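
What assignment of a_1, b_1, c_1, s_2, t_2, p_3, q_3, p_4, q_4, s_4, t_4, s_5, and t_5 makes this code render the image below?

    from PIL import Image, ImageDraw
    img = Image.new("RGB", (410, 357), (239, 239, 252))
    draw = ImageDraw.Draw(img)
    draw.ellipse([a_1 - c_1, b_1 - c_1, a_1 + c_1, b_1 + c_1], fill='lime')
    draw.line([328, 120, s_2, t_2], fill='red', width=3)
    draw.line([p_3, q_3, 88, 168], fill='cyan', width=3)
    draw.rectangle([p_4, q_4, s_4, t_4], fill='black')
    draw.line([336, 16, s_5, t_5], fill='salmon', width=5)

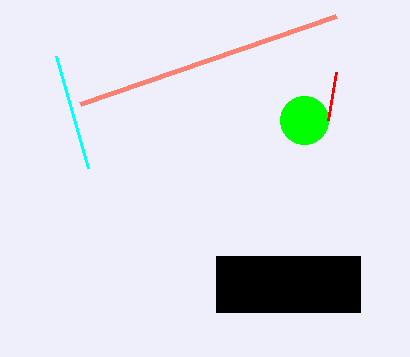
a_1 = 304; b_1 = 120; c_1 = 24; s_2 = 336; t_2 = 72; p_3 = 56; q_3 = 56; p_4 = 216; q_4 = 256; s_4 = 360; t_4 = 312; s_5 = 80; t_5 = 104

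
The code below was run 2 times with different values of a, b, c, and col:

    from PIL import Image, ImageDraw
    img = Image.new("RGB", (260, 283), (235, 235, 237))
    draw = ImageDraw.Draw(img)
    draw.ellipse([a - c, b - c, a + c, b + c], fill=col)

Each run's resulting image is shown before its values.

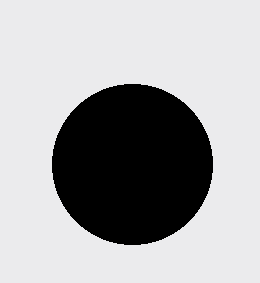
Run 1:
a = 132
b = 164
c = 80
col = 'black'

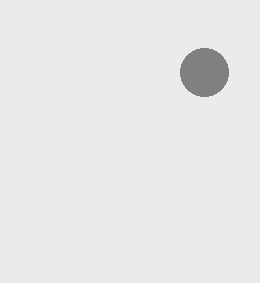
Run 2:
a = 204; b = 72; c = 24; col = 'gray'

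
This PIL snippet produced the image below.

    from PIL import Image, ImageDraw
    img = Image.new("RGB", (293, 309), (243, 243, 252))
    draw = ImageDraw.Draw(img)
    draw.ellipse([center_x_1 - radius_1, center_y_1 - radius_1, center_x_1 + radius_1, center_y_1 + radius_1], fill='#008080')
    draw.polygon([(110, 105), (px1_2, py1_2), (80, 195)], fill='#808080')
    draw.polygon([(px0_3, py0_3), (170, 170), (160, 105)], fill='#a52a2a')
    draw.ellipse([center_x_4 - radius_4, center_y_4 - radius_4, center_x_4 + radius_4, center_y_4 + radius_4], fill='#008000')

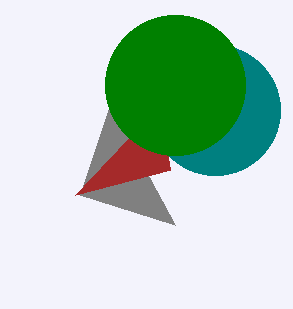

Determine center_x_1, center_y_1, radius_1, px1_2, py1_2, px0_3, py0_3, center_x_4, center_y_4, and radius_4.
center_x_1 = 215
center_y_1 = 110
radius_1 = 65
px1_2 = 175
py1_2 = 225
px0_3 = 75
py0_3 = 195
center_x_4 = 175
center_y_4 = 85
radius_4 = 70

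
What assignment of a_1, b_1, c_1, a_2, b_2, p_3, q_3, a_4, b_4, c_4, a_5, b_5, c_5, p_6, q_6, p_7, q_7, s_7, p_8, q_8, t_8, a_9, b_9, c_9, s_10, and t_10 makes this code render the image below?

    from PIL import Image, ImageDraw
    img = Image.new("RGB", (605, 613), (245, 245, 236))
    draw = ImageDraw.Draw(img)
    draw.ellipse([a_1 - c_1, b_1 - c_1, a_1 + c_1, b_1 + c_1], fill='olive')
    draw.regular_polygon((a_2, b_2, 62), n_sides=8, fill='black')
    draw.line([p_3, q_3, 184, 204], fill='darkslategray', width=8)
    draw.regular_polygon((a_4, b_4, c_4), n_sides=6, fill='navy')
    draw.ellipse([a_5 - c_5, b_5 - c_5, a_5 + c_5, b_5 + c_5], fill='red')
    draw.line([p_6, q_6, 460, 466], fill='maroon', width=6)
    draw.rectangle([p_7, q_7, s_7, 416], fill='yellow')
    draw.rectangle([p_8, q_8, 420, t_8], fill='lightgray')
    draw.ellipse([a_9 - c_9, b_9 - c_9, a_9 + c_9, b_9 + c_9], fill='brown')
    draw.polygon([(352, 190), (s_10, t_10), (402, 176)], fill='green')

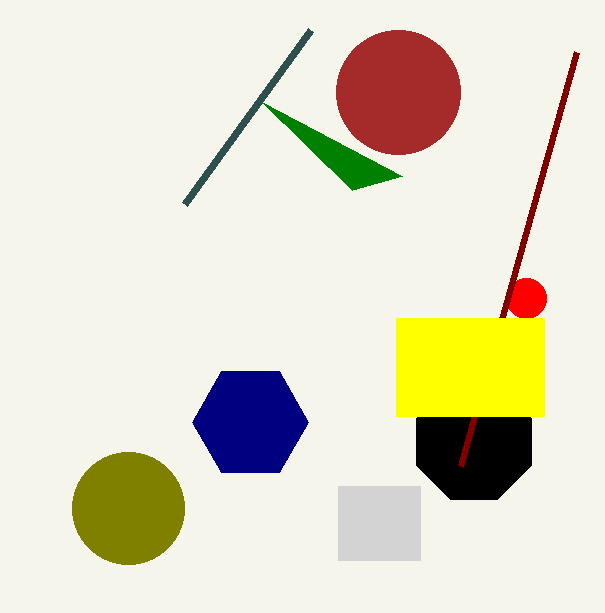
a_1 = 128; b_1 = 508; c_1 = 56; a_2 = 474; b_2 = 442; p_3 = 310; q_3 = 30; a_4 = 250; b_4 = 422; c_4 = 58; a_5 = 526; b_5 = 298; c_5 = 20; p_6 = 576; q_6 = 52; p_7 = 396; q_7 = 318; s_7 = 544; p_8 = 338; q_8 = 486; t_8 = 560; a_9 = 398; b_9 = 92; c_9 = 62; s_10 = 262; t_10 = 102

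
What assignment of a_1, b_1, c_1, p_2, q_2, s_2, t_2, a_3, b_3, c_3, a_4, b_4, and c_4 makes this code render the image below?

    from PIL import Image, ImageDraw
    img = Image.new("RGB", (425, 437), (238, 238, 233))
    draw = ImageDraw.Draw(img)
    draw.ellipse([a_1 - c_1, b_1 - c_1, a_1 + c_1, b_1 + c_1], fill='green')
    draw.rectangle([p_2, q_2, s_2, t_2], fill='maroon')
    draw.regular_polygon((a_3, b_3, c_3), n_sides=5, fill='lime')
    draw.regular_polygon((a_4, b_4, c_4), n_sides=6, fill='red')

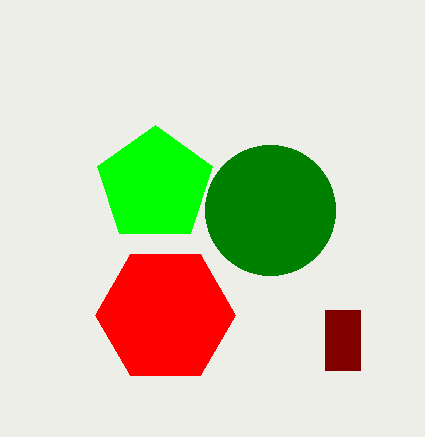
a_1 = 270; b_1 = 210; c_1 = 65; p_2 = 325; q_2 = 310; s_2 = 360; t_2 = 370; a_3 = 155; b_3 = 185; c_3 = 60; a_4 = 165; b_4 = 315; c_4 = 70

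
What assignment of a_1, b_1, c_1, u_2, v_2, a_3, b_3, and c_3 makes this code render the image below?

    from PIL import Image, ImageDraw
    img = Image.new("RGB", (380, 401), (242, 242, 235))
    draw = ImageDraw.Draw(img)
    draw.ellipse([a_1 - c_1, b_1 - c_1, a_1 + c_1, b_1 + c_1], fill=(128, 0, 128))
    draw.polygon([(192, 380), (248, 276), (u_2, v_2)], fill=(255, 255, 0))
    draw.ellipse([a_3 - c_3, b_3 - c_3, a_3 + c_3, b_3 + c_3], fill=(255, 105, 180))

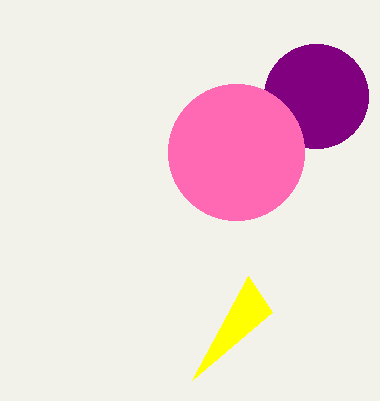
a_1 = 316; b_1 = 96; c_1 = 52; u_2 = 272; v_2 = 312; a_3 = 236; b_3 = 152; c_3 = 68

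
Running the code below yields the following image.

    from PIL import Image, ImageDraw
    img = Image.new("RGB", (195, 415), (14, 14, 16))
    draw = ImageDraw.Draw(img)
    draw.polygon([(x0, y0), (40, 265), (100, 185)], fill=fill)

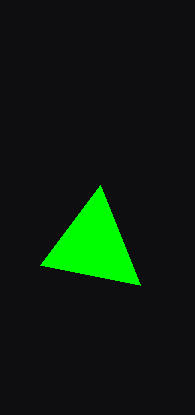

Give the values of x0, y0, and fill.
x0 = 140, y0 = 285, fill = 'lime'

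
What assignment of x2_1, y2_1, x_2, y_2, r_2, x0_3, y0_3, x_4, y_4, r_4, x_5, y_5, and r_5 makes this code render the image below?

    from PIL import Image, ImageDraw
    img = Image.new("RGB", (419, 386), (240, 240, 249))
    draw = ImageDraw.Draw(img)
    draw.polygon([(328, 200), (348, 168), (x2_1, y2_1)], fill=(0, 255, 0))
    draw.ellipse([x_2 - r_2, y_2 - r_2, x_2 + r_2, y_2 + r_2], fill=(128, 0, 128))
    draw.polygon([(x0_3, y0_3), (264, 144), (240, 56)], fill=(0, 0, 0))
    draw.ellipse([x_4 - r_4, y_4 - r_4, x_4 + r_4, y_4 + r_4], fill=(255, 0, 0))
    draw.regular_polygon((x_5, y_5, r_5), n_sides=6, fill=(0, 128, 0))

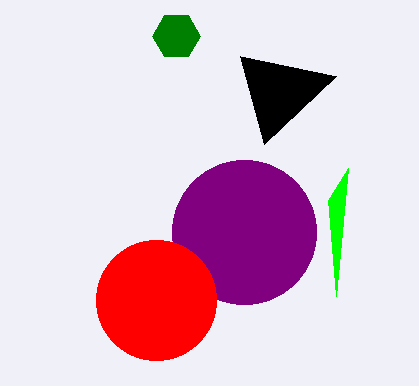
x2_1 = 336; y2_1 = 296; x_2 = 244; y_2 = 232; r_2 = 72; x0_3 = 336; y0_3 = 76; x_4 = 156; y_4 = 300; r_4 = 60; x_5 = 176; y_5 = 36; r_5 = 24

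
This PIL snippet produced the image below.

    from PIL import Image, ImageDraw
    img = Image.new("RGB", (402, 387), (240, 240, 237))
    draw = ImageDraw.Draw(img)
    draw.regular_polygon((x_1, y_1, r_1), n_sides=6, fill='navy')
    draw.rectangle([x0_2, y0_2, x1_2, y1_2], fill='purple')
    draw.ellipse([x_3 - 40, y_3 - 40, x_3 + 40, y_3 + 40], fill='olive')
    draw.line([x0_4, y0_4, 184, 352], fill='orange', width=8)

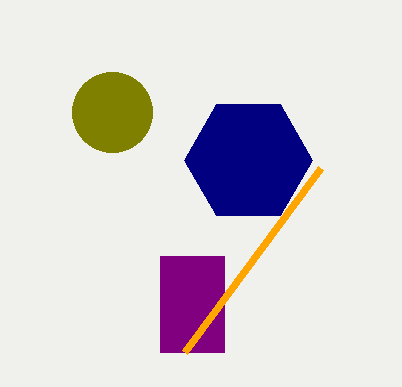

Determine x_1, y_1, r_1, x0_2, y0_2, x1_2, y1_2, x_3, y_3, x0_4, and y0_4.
x_1 = 248
y_1 = 160
r_1 = 64
x0_2 = 160
y0_2 = 256
x1_2 = 224
y1_2 = 352
x_3 = 112
y_3 = 112
x0_4 = 320
y0_4 = 168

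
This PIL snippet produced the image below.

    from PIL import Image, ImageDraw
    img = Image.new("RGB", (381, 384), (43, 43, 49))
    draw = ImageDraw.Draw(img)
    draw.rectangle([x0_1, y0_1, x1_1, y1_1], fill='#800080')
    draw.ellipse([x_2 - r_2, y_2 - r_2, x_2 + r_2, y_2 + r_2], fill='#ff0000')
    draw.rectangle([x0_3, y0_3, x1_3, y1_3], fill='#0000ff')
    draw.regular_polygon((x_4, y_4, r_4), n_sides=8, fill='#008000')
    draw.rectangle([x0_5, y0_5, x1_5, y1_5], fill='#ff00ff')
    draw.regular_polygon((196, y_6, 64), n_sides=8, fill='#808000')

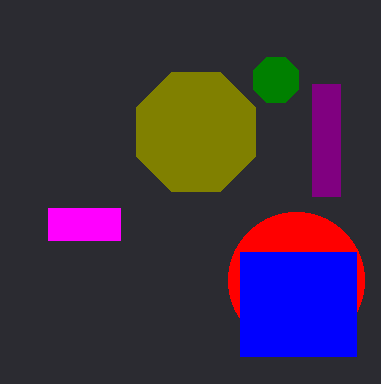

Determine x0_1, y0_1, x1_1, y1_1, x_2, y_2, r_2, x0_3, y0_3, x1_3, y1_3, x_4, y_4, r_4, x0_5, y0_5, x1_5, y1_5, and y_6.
x0_1 = 312; y0_1 = 84; x1_1 = 340; y1_1 = 196; x_2 = 296; y_2 = 280; r_2 = 68; x0_3 = 240; y0_3 = 252; x1_3 = 356; y1_3 = 356; x_4 = 276; y_4 = 80; r_4 = 24; x0_5 = 48; y0_5 = 208; x1_5 = 120; y1_5 = 240; y_6 = 132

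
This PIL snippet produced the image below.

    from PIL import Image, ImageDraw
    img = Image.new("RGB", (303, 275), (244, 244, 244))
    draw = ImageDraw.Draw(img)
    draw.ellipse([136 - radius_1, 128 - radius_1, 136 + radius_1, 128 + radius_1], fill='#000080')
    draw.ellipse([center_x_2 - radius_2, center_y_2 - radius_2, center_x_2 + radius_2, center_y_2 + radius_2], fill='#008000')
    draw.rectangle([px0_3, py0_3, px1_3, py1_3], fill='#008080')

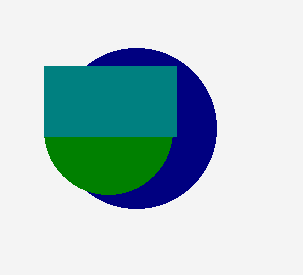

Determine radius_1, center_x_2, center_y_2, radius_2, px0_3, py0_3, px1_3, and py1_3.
radius_1 = 80, center_x_2 = 108, center_y_2 = 130, radius_2 = 64, px0_3 = 44, py0_3 = 66, px1_3 = 176, py1_3 = 136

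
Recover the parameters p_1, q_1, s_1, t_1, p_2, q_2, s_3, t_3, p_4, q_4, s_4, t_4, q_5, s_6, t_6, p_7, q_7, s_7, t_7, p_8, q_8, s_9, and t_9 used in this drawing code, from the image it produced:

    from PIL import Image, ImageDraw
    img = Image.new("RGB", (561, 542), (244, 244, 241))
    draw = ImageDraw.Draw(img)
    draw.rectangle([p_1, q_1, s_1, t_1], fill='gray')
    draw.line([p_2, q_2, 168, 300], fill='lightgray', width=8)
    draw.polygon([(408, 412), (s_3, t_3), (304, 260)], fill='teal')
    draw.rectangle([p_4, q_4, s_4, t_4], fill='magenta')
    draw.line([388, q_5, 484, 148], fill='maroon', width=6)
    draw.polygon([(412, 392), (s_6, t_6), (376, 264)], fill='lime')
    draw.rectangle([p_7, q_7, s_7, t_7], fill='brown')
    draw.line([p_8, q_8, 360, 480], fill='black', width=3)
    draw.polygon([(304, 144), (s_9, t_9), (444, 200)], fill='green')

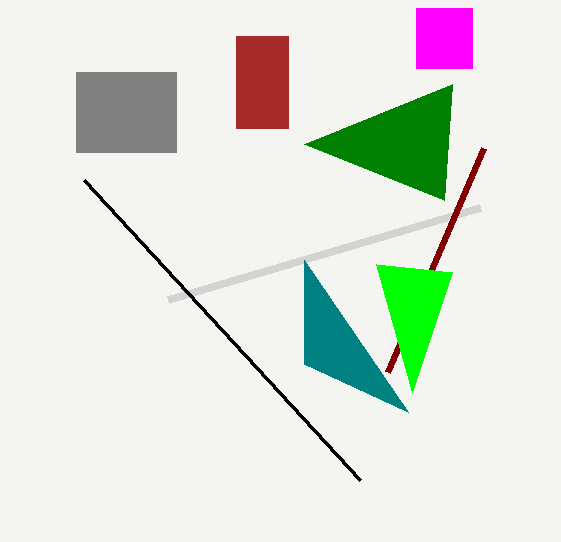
p_1 = 76; q_1 = 72; s_1 = 176; t_1 = 152; p_2 = 480; q_2 = 208; s_3 = 304; t_3 = 364; p_4 = 416; q_4 = 8; s_4 = 472; t_4 = 68; q_5 = 372; s_6 = 452; t_6 = 272; p_7 = 236; q_7 = 36; s_7 = 288; t_7 = 128; p_8 = 84; q_8 = 180; s_9 = 452; t_9 = 84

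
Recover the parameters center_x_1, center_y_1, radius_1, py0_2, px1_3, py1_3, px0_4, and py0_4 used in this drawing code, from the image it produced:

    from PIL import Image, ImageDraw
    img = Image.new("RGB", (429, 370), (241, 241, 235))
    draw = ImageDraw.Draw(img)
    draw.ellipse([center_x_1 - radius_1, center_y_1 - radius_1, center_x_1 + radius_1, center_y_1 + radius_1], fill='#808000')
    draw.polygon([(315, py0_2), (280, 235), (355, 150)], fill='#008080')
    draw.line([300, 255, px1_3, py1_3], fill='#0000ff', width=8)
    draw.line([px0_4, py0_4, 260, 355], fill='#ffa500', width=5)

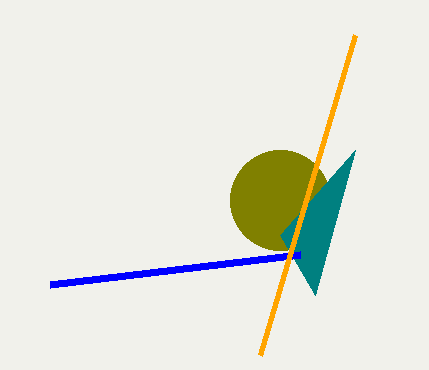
center_x_1 = 280, center_y_1 = 200, radius_1 = 50, py0_2 = 295, px1_3 = 50, py1_3 = 285, px0_4 = 355, py0_4 = 35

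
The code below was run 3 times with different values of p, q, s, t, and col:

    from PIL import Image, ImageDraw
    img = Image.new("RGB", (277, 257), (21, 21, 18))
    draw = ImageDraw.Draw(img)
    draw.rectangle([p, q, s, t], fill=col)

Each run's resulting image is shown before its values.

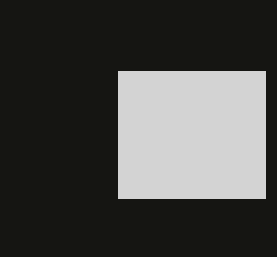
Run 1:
p = 118
q = 71
s = 265
t = 198
col = 'lightgray'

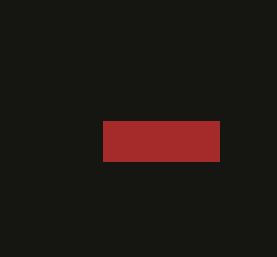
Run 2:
p = 103
q = 121
s = 219
t = 161
col = 'brown'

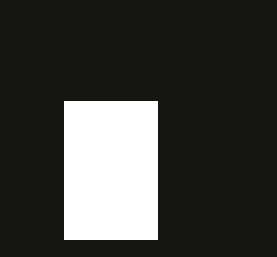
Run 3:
p = 64
q = 101
s = 157
t = 239
col = 'white'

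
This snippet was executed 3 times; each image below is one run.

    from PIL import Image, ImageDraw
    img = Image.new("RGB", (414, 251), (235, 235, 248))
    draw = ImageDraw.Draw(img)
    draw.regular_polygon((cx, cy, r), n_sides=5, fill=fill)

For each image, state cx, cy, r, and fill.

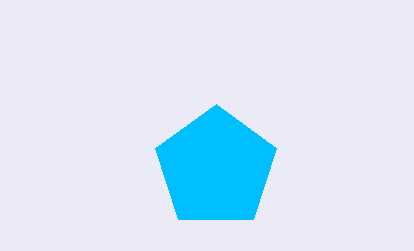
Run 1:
cx = 216
cy = 168
r = 64
fill = 'deepskyblue'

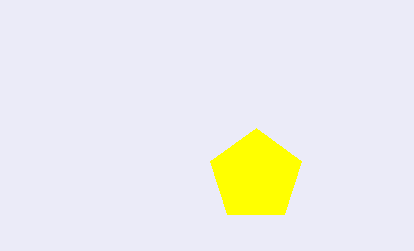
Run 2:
cx = 256; cy = 176; r = 48; fill = 'yellow'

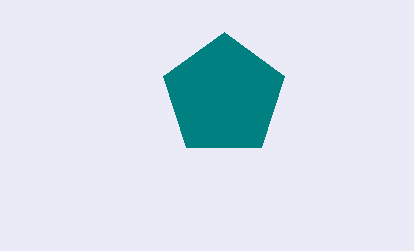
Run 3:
cx = 224
cy = 96
r = 64
fill = 'teal'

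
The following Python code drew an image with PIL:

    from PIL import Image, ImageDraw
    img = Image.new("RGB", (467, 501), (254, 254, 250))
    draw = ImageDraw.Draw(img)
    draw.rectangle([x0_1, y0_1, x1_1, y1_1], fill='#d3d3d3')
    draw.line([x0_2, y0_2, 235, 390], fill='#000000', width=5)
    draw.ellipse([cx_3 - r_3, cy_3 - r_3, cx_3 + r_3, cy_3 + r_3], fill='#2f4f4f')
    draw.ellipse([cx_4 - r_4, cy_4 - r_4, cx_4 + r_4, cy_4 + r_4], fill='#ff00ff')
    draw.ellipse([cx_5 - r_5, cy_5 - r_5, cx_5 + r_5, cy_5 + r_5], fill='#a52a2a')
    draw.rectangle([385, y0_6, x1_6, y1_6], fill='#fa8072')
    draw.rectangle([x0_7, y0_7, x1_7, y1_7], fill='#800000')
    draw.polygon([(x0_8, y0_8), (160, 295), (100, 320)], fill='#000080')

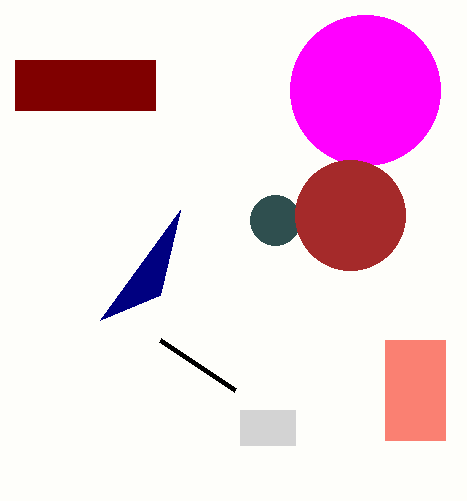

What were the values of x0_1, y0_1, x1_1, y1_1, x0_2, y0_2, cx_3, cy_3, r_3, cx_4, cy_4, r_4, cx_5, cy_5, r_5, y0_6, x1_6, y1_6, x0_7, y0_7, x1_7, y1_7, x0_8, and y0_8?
x0_1 = 240; y0_1 = 410; x1_1 = 295; y1_1 = 445; x0_2 = 160; y0_2 = 340; cx_3 = 275; cy_3 = 220; r_3 = 25; cx_4 = 365; cy_4 = 90; r_4 = 75; cx_5 = 350; cy_5 = 215; r_5 = 55; y0_6 = 340; x1_6 = 445; y1_6 = 440; x0_7 = 15; y0_7 = 60; x1_7 = 155; y1_7 = 110; x0_8 = 180; y0_8 = 210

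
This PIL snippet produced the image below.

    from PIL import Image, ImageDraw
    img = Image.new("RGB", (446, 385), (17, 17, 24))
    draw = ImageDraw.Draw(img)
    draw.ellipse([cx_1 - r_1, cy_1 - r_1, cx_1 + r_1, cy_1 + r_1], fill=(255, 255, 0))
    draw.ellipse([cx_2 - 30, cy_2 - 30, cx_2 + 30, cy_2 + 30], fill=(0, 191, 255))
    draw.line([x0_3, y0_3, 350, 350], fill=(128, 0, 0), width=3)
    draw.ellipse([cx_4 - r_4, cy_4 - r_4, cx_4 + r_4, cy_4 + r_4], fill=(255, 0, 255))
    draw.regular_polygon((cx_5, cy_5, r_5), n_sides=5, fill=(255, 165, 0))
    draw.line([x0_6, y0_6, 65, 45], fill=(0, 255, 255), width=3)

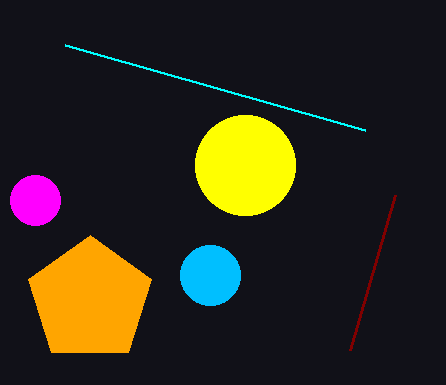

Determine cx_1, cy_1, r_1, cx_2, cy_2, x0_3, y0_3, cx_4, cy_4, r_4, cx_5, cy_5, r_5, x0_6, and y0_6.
cx_1 = 245; cy_1 = 165; r_1 = 50; cx_2 = 210; cy_2 = 275; x0_3 = 395; y0_3 = 195; cx_4 = 35; cy_4 = 200; r_4 = 25; cx_5 = 90; cy_5 = 300; r_5 = 65; x0_6 = 365; y0_6 = 130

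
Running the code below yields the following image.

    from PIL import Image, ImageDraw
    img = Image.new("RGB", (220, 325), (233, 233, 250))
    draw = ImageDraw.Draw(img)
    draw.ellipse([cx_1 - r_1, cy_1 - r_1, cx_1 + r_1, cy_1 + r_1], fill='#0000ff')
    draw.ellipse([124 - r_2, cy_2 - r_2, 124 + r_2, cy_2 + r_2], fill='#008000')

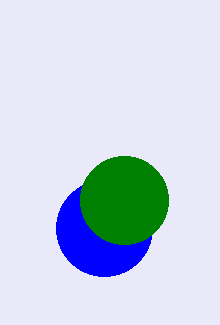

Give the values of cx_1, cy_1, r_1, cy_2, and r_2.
cx_1 = 104
cy_1 = 228
r_1 = 48
cy_2 = 200
r_2 = 44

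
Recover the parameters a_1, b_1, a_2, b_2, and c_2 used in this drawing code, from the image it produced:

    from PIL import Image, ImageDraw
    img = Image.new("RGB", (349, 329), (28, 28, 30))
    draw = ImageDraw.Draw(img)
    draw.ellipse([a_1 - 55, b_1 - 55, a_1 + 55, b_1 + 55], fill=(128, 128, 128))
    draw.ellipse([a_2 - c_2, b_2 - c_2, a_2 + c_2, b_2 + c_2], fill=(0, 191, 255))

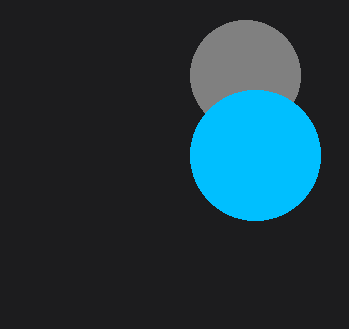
a_1 = 245, b_1 = 75, a_2 = 255, b_2 = 155, c_2 = 65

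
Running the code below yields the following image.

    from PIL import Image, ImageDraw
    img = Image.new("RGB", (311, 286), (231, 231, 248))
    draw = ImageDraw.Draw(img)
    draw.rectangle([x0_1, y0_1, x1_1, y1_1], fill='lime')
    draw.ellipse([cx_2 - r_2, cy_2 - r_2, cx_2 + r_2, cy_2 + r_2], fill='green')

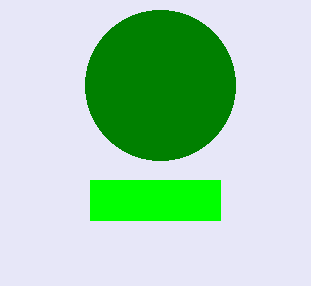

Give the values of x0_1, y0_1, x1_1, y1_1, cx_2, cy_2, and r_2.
x0_1 = 90; y0_1 = 180; x1_1 = 220; y1_1 = 220; cx_2 = 160; cy_2 = 85; r_2 = 75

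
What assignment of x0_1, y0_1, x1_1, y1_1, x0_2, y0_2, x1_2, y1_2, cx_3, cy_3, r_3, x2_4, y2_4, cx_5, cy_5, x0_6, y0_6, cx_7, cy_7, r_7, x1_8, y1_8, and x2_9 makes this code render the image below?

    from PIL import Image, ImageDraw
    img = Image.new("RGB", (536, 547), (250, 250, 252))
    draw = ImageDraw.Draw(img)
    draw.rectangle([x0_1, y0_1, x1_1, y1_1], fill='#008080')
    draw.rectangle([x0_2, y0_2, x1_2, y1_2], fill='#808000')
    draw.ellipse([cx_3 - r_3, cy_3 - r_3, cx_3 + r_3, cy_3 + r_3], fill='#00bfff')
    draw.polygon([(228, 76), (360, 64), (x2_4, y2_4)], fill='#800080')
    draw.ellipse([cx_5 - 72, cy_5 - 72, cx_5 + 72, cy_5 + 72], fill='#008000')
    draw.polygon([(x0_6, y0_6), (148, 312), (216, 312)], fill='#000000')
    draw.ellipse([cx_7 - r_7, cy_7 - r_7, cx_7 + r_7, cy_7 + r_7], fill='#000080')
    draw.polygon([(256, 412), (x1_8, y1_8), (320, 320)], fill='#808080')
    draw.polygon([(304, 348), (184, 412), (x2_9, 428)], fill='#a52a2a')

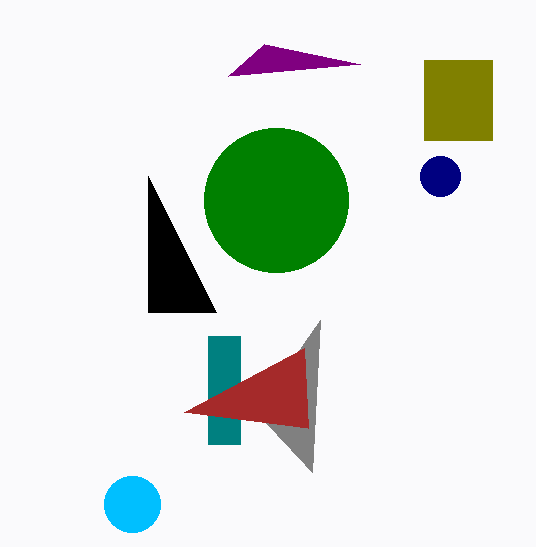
x0_1 = 208
y0_1 = 336
x1_1 = 240
y1_1 = 444
x0_2 = 424
y0_2 = 60
x1_2 = 492
y1_2 = 140
cx_3 = 132
cy_3 = 504
r_3 = 28
x2_4 = 264
y2_4 = 44
cx_5 = 276
cy_5 = 200
x0_6 = 148
y0_6 = 176
cx_7 = 440
cy_7 = 176
r_7 = 20
x1_8 = 312
y1_8 = 472
x2_9 = 308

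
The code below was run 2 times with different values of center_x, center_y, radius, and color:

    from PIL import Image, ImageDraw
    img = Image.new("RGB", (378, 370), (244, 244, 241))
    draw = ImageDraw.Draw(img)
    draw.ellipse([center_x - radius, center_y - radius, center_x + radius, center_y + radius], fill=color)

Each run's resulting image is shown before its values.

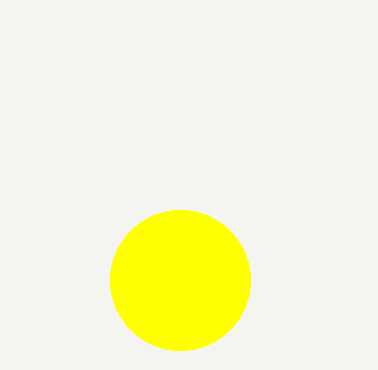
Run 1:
center_x = 180, center_y = 280, radius = 70, color = 'yellow'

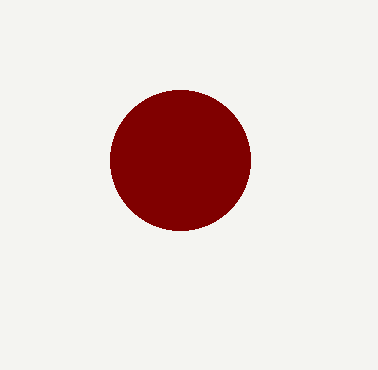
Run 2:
center_x = 180, center_y = 160, radius = 70, color = 'maroon'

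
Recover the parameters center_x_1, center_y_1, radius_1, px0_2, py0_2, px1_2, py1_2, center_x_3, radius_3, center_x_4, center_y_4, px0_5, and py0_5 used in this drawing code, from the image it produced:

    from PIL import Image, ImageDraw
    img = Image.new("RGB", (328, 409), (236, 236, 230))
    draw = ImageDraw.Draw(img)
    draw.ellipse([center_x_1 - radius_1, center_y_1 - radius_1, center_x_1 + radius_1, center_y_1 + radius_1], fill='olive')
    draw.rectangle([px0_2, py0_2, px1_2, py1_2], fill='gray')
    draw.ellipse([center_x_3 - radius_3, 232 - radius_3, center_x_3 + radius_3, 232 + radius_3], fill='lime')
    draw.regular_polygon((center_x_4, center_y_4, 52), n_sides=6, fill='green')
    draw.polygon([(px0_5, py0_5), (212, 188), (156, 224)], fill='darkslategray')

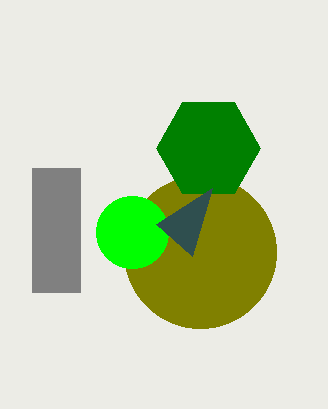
center_x_1 = 200
center_y_1 = 252
radius_1 = 76
px0_2 = 32
py0_2 = 168
px1_2 = 80
py1_2 = 292
center_x_3 = 132
radius_3 = 36
center_x_4 = 208
center_y_4 = 148
px0_5 = 192
py0_5 = 256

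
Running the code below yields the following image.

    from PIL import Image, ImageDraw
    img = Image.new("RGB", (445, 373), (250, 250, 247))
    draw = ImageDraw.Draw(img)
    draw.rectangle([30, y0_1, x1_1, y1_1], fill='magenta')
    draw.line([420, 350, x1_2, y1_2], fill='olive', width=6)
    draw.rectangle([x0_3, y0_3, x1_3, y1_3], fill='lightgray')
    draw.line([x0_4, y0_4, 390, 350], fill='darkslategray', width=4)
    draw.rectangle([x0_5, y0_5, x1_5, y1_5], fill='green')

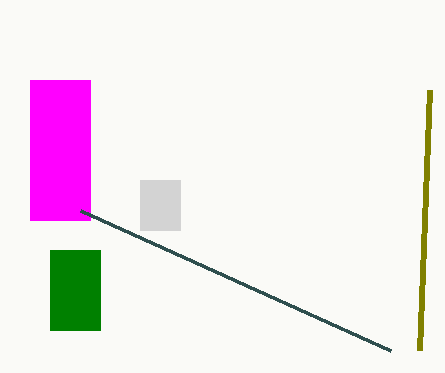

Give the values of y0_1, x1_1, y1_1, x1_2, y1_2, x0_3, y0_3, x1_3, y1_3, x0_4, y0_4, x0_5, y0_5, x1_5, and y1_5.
y0_1 = 80; x1_1 = 90; y1_1 = 220; x1_2 = 430; y1_2 = 90; x0_3 = 140; y0_3 = 180; x1_3 = 180; y1_3 = 230; x0_4 = 80; y0_4 = 210; x0_5 = 50; y0_5 = 250; x1_5 = 100; y1_5 = 330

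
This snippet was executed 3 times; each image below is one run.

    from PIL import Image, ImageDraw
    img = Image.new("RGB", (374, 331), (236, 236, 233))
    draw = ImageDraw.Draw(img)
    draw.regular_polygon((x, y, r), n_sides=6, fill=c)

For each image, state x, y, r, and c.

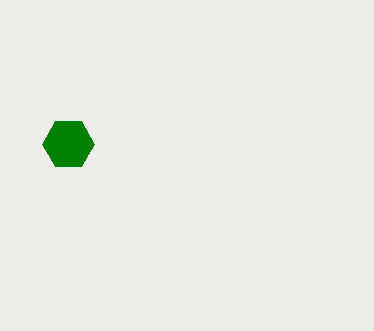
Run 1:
x = 68, y = 144, r = 26, c = 'green'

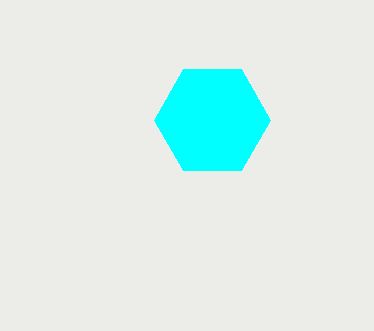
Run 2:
x = 212
y = 120
r = 58
c = 'cyan'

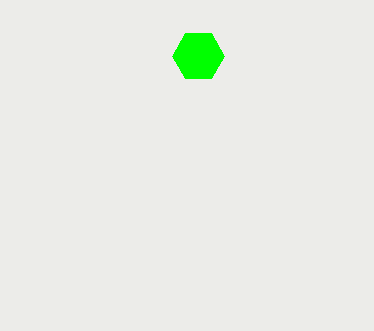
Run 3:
x = 198; y = 56; r = 26; c = 'lime'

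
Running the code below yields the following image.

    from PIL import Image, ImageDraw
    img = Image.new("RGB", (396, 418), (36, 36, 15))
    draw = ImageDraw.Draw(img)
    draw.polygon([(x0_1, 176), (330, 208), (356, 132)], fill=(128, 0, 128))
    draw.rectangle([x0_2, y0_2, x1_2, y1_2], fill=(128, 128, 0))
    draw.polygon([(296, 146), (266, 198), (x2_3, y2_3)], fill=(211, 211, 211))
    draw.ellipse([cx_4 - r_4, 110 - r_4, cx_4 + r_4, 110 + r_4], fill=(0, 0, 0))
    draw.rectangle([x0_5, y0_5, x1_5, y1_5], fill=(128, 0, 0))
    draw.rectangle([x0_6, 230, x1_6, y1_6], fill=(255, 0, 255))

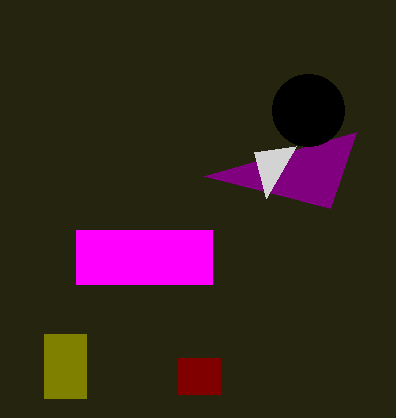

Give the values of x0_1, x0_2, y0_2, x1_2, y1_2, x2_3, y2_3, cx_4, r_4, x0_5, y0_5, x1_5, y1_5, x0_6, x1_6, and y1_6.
x0_1 = 204, x0_2 = 44, y0_2 = 334, x1_2 = 86, y1_2 = 398, x2_3 = 254, y2_3 = 152, cx_4 = 308, r_4 = 36, x0_5 = 178, y0_5 = 358, x1_5 = 220, y1_5 = 394, x0_6 = 76, x1_6 = 212, y1_6 = 284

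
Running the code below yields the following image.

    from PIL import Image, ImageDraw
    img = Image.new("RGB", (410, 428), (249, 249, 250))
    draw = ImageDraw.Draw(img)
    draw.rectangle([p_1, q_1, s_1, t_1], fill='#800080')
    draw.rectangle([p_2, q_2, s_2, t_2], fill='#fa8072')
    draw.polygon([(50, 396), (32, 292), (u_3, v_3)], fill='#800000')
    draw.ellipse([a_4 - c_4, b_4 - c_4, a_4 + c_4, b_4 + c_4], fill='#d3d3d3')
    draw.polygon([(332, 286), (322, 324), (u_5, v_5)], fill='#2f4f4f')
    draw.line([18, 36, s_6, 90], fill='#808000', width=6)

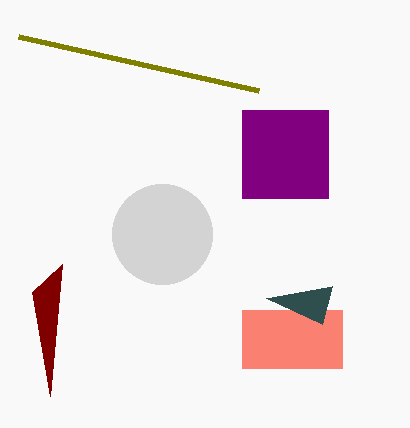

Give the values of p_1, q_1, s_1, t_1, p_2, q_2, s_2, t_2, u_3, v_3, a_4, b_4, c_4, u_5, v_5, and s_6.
p_1 = 242, q_1 = 110, s_1 = 328, t_1 = 198, p_2 = 242, q_2 = 310, s_2 = 342, t_2 = 368, u_3 = 62, v_3 = 264, a_4 = 162, b_4 = 234, c_4 = 50, u_5 = 266, v_5 = 298, s_6 = 258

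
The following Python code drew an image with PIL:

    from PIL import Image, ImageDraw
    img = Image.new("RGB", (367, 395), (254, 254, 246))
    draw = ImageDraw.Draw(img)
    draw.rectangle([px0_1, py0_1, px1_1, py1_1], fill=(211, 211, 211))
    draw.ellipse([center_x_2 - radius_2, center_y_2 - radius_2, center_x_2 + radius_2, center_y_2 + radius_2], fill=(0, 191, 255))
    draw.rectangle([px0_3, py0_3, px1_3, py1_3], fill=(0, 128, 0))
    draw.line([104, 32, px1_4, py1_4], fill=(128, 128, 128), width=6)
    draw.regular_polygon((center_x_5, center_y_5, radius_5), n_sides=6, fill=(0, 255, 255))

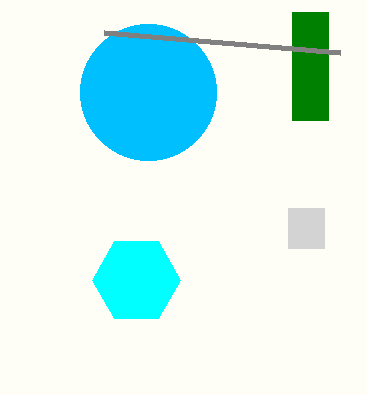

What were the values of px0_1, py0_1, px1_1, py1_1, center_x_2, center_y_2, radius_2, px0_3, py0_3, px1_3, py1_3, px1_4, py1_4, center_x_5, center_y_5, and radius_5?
px0_1 = 288; py0_1 = 208; px1_1 = 324; py1_1 = 248; center_x_2 = 148; center_y_2 = 92; radius_2 = 68; px0_3 = 292; py0_3 = 12; px1_3 = 328; py1_3 = 120; px1_4 = 340; py1_4 = 52; center_x_5 = 136; center_y_5 = 280; radius_5 = 44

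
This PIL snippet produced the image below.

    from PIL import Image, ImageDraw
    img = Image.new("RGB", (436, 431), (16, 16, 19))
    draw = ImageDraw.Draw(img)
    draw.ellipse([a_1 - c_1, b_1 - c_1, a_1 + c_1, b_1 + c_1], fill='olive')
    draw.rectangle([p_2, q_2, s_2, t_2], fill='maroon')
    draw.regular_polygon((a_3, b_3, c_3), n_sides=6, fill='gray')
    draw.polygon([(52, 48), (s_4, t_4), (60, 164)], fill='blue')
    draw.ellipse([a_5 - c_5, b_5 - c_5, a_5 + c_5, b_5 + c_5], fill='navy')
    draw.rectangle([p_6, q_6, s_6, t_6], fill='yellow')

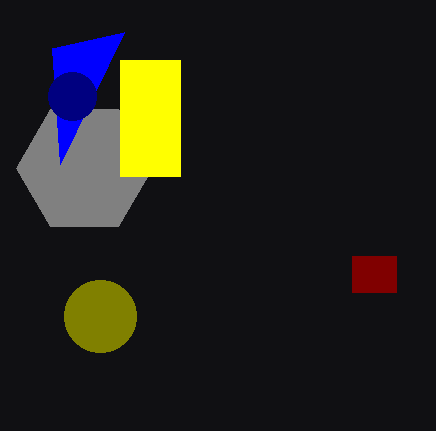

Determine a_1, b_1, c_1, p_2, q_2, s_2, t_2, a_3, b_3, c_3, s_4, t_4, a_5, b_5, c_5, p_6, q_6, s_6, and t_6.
a_1 = 100
b_1 = 316
c_1 = 36
p_2 = 352
q_2 = 256
s_2 = 396
t_2 = 292
a_3 = 84
b_3 = 168
c_3 = 68
s_4 = 124
t_4 = 32
a_5 = 72
b_5 = 96
c_5 = 24
p_6 = 120
q_6 = 60
s_6 = 180
t_6 = 176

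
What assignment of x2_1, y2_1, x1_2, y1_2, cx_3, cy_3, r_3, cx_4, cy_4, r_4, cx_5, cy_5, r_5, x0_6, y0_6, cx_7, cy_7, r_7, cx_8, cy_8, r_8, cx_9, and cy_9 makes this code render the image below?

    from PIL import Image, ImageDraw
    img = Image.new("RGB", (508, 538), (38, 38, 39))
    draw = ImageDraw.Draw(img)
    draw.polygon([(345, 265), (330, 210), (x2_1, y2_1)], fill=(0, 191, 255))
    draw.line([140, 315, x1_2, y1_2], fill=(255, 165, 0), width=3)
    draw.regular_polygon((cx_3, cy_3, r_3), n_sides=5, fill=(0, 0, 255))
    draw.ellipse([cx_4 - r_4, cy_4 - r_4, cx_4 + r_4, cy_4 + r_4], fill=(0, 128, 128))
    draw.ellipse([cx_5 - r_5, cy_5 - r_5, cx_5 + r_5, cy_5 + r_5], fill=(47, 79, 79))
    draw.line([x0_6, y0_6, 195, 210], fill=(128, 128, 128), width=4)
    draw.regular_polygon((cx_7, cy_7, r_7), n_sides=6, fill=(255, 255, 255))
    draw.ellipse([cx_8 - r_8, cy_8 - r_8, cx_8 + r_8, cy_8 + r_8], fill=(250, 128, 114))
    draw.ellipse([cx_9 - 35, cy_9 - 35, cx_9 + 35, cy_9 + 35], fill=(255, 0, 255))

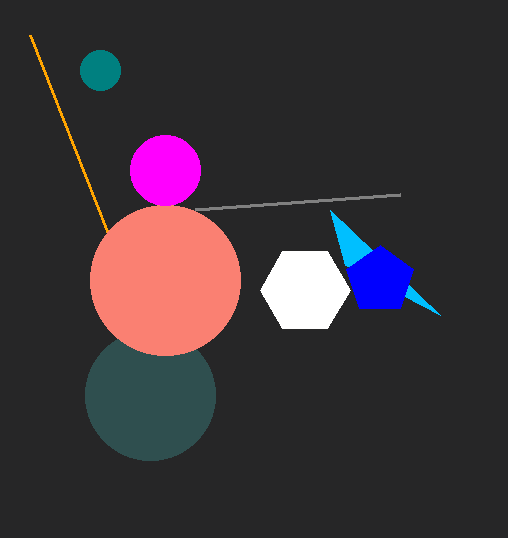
x2_1 = 440; y2_1 = 315; x1_2 = 30; y1_2 = 35; cx_3 = 380; cy_3 = 280; r_3 = 35; cx_4 = 100; cy_4 = 70; r_4 = 20; cx_5 = 150; cy_5 = 395; r_5 = 65; x0_6 = 400; y0_6 = 195; cx_7 = 305; cy_7 = 290; r_7 = 45; cx_8 = 165; cy_8 = 280; r_8 = 75; cx_9 = 165; cy_9 = 170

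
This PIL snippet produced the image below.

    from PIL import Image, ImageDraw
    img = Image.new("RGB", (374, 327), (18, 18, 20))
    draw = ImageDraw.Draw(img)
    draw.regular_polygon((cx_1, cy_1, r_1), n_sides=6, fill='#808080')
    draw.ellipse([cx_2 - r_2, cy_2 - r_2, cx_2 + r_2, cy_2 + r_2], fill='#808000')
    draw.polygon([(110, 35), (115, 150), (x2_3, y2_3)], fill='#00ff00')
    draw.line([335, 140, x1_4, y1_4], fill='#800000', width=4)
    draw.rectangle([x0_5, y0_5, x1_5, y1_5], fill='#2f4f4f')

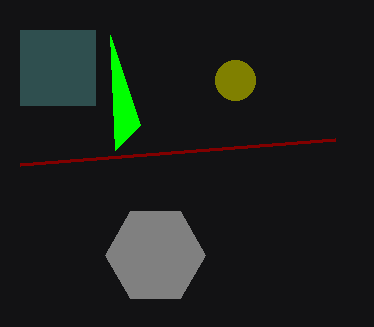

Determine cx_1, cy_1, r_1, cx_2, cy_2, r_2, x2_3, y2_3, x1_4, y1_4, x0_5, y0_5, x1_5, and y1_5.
cx_1 = 155
cy_1 = 255
r_1 = 50
cx_2 = 235
cy_2 = 80
r_2 = 20
x2_3 = 140
y2_3 = 125
x1_4 = 20
y1_4 = 165
x0_5 = 20
y0_5 = 30
x1_5 = 95
y1_5 = 105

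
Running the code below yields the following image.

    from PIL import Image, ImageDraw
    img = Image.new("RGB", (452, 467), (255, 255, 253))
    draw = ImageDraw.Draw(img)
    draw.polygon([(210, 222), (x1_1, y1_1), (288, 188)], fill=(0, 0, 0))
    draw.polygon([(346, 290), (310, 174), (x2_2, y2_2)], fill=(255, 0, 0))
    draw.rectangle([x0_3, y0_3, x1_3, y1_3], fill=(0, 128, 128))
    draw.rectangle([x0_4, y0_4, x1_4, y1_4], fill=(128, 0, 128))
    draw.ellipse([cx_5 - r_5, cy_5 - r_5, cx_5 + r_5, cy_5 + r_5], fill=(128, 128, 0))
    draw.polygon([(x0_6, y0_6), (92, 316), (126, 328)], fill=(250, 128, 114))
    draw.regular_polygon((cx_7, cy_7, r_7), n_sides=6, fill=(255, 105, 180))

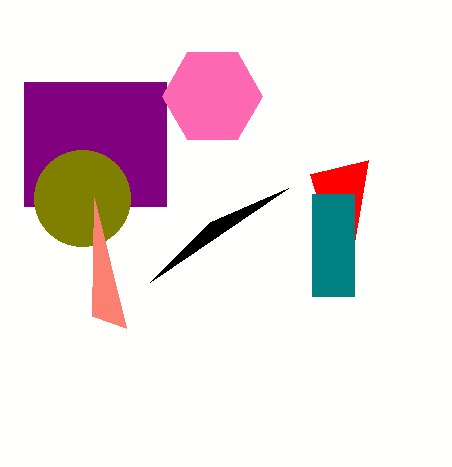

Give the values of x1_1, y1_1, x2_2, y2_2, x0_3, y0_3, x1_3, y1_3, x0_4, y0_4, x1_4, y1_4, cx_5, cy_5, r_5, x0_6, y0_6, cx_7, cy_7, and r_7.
x1_1 = 150
y1_1 = 282
x2_2 = 368
y2_2 = 160
x0_3 = 312
y0_3 = 194
x1_3 = 354
y1_3 = 296
x0_4 = 24
y0_4 = 82
x1_4 = 166
y1_4 = 206
cx_5 = 82
cy_5 = 198
r_5 = 48
x0_6 = 94
y0_6 = 198
cx_7 = 212
cy_7 = 96
r_7 = 50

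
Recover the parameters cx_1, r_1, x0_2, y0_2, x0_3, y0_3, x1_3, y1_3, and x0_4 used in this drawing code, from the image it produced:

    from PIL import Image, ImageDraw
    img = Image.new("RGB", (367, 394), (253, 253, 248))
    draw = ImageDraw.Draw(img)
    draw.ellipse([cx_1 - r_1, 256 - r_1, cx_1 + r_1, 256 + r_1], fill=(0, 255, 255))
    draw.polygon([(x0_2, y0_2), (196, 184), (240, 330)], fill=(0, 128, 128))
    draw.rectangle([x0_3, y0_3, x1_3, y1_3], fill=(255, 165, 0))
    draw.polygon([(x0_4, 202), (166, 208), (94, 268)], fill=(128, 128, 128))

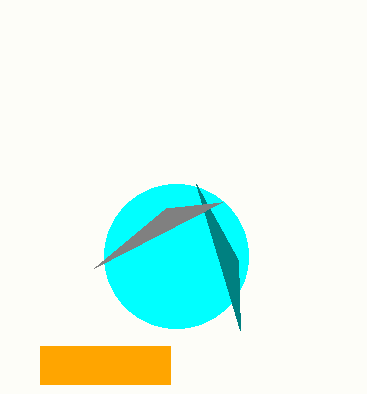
cx_1 = 176
r_1 = 72
x0_2 = 238
y0_2 = 260
x0_3 = 40
y0_3 = 346
x1_3 = 170
y1_3 = 384
x0_4 = 222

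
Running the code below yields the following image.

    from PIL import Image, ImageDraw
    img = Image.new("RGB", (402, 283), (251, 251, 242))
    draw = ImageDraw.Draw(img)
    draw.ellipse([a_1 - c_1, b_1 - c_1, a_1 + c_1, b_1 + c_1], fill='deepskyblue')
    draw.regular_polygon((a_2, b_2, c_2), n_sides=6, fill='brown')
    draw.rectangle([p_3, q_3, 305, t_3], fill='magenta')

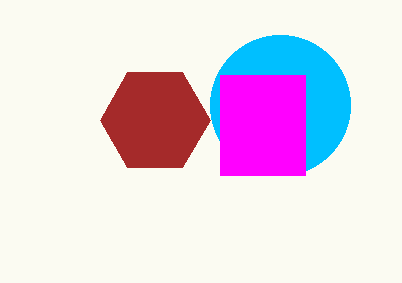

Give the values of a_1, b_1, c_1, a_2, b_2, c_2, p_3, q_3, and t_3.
a_1 = 280; b_1 = 105; c_1 = 70; a_2 = 155; b_2 = 120; c_2 = 55; p_3 = 220; q_3 = 75; t_3 = 175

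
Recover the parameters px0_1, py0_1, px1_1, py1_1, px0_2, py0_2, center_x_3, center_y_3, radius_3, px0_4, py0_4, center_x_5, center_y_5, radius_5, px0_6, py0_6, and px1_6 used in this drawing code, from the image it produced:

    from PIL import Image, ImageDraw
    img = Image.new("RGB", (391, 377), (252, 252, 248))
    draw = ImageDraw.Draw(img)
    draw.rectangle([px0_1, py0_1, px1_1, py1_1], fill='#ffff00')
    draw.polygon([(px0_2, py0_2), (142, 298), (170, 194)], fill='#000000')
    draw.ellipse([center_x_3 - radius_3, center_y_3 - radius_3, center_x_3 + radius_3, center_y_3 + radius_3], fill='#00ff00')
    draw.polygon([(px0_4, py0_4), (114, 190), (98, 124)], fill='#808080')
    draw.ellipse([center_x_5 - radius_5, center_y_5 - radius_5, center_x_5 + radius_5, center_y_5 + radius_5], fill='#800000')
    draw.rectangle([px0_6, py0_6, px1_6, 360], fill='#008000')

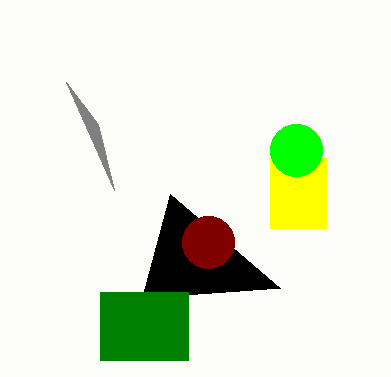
px0_1 = 270, py0_1 = 158, px1_1 = 326, py1_1 = 228, px0_2 = 280, py0_2 = 288, center_x_3 = 296, center_y_3 = 150, radius_3 = 26, px0_4 = 66, py0_4 = 82, center_x_5 = 208, center_y_5 = 242, radius_5 = 26, px0_6 = 100, py0_6 = 292, px1_6 = 188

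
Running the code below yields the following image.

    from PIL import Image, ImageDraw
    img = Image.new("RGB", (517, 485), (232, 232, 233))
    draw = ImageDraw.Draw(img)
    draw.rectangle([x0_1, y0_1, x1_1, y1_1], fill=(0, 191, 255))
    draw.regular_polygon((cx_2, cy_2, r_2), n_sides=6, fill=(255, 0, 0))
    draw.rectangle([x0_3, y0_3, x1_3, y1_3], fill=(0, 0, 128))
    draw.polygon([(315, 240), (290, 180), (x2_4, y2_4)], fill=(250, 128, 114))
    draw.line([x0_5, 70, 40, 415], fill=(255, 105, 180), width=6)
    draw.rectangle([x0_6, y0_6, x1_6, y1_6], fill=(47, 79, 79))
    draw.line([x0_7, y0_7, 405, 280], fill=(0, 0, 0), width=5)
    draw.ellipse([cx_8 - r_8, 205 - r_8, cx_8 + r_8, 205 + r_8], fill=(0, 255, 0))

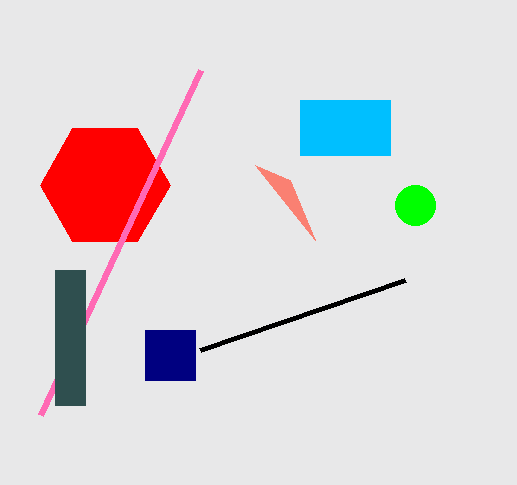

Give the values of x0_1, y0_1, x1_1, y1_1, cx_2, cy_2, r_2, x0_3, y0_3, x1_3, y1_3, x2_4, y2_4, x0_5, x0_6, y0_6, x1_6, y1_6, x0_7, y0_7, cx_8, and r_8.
x0_1 = 300
y0_1 = 100
x1_1 = 390
y1_1 = 155
cx_2 = 105
cy_2 = 185
r_2 = 65
x0_3 = 145
y0_3 = 330
x1_3 = 195
y1_3 = 380
x2_4 = 255
y2_4 = 165
x0_5 = 200
x0_6 = 55
y0_6 = 270
x1_6 = 85
y1_6 = 405
x0_7 = 200
y0_7 = 350
cx_8 = 415
r_8 = 20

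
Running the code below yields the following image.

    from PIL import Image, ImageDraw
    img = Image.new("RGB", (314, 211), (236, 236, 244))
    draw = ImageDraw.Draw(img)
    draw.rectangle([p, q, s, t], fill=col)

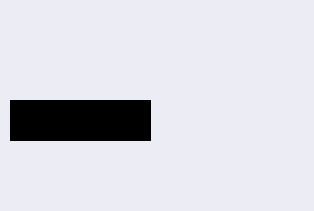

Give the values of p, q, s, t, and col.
p = 10
q = 100
s = 150
t = 140
col = 'black'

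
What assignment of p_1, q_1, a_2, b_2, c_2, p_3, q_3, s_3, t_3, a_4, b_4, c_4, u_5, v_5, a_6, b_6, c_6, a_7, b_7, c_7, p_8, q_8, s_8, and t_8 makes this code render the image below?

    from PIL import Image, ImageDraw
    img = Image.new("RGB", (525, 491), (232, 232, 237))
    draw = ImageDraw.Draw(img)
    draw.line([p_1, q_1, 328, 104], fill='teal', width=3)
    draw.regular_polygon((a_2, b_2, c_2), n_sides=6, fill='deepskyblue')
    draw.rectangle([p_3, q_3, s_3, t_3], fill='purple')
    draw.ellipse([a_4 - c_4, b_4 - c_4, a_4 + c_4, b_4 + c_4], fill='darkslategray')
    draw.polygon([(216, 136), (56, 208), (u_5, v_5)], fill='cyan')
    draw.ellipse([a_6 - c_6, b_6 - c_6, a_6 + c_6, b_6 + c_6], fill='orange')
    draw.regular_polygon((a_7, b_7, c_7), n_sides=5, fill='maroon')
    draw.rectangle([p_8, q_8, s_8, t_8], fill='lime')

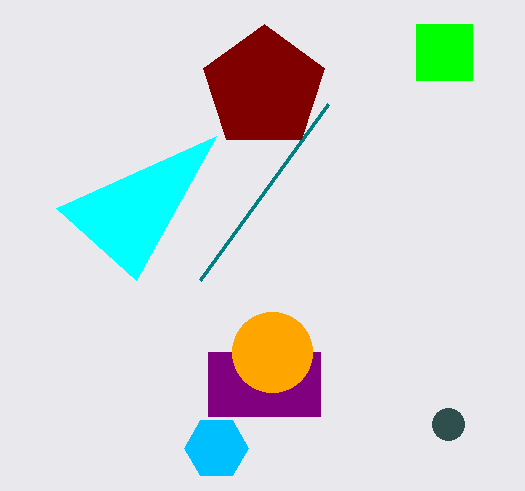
p_1 = 200, q_1 = 280, a_2 = 216, b_2 = 448, c_2 = 32, p_3 = 208, q_3 = 352, s_3 = 320, t_3 = 416, a_4 = 448, b_4 = 424, c_4 = 16, u_5 = 136, v_5 = 280, a_6 = 272, b_6 = 352, c_6 = 40, a_7 = 264, b_7 = 88, c_7 = 64, p_8 = 416, q_8 = 24, s_8 = 472, t_8 = 80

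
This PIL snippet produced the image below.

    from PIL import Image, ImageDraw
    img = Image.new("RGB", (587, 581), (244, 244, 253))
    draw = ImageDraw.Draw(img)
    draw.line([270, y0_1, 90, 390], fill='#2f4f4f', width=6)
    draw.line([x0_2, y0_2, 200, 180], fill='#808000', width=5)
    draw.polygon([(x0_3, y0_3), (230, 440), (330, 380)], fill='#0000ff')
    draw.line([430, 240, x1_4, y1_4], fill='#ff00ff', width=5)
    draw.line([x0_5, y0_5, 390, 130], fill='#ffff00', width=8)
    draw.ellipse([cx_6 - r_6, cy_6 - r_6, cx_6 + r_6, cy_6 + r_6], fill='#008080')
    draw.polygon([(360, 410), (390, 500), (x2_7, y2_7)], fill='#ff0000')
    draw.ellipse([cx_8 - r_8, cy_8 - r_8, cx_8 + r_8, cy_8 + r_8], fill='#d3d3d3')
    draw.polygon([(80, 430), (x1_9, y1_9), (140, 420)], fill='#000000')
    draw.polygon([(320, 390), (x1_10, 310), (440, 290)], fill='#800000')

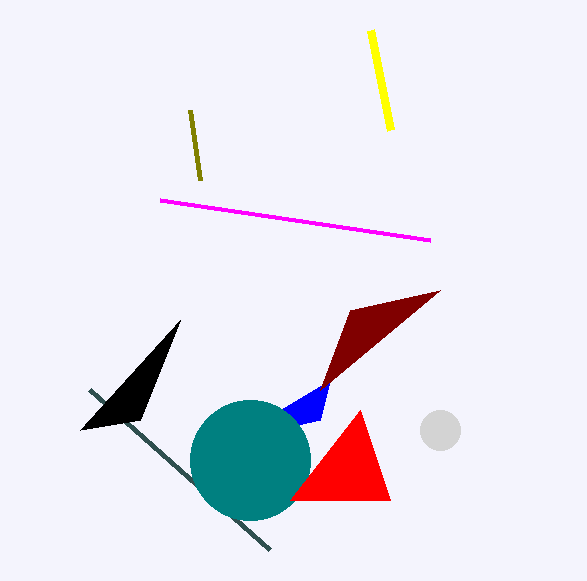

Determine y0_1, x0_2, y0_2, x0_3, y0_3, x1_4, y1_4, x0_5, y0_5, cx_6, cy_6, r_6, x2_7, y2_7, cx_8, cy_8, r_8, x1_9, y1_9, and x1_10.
y0_1 = 550
x0_2 = 190
y0_2 = 110
x0_3 = 320
y0_3 = 420
x1_4 = 160
y1_4 = 200
x0_5 = 370
y0_5 = 30
cx_6 = 250
cy_6 = 460
r_6 = 60
x2_7 = 290
y2_7 = 500
cx_8 = 440
cy_8 = 430
r_8 = 20
x1_9 = 180
y1_9 = 320
x1_10 = 350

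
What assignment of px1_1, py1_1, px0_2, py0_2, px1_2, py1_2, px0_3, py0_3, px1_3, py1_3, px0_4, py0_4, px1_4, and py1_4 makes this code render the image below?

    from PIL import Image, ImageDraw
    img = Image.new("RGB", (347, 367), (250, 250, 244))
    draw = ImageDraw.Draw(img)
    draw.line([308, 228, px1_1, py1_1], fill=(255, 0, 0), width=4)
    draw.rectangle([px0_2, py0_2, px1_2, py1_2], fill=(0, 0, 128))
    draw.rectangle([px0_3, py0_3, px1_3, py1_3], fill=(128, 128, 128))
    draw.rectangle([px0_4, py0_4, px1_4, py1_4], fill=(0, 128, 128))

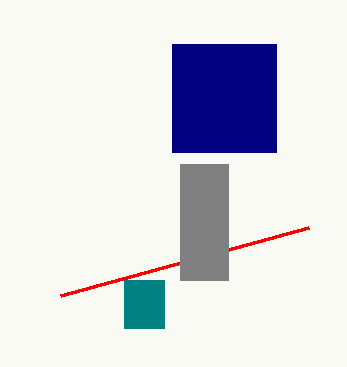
px1_1 = 60; py1_1 = 296; px0_2 = 172; py0_2 = 44; px1_2 = 276; py1_2 = 152; px0_3 = 180; py0_3 = 164; px1_3 = 228; py1_3 = 280; px0_4 = 124; py0_4 = 280; px1_4 = 164; py1_4 = 328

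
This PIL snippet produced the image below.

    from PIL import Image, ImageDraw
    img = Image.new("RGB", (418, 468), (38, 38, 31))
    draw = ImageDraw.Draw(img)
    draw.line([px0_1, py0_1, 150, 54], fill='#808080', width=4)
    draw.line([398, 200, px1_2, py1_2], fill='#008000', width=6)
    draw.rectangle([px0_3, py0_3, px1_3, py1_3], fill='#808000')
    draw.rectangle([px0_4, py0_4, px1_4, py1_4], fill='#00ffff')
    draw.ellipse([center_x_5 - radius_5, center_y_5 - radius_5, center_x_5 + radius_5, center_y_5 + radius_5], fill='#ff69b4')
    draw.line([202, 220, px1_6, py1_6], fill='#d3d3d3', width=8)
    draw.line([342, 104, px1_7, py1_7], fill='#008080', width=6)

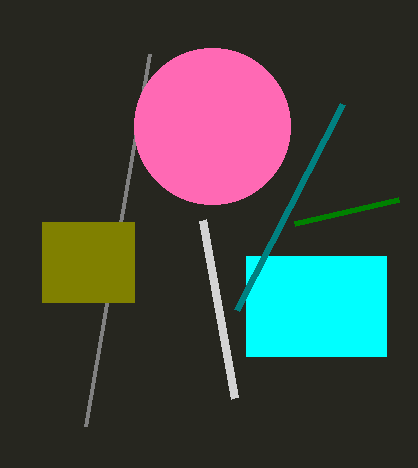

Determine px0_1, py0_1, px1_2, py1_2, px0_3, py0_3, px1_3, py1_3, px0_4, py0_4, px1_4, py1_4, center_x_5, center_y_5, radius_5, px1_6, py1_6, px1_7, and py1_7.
px0_1 = 86
py0_1 = 426
px1_2 = 294
py1_2 = 224
px0_3 = 42
py0_3 = 222
px1_3 = 134
py1_3 = 302
px0_4 = 246
py0_4 = 256
px1_4 = 386
py1_4 = 356
center_x_5 = 212
center_y_5 = 126
radius_5 = 78
px1_6 = 234
py1_6 = 398
px1_7 = 236
py1_7 = 310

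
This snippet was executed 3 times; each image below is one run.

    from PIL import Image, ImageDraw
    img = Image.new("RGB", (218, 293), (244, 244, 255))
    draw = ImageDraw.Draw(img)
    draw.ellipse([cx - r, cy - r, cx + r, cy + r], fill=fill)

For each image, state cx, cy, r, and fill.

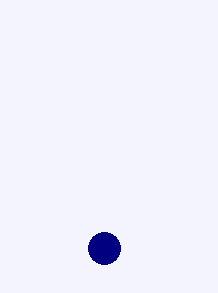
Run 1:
cx = 104
cy = 248
r = 16
fill = 'navy'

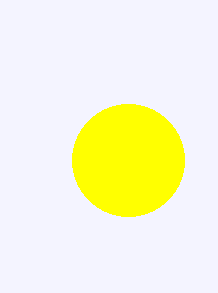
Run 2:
cx = 128
cy = 160
r = 56
fill = 'yellow'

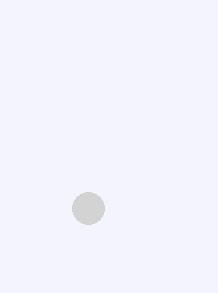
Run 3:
cx = 88
cy = 208
r = 16
fill = 'lightgray'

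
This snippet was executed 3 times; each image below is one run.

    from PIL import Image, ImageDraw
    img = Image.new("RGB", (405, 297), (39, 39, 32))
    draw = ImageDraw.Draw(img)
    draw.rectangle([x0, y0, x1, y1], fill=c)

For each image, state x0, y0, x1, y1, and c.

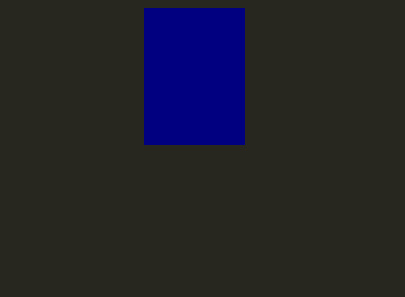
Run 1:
x0 = 144; y0 = 8; x1 = 244; y1 = 144; c = 'navy'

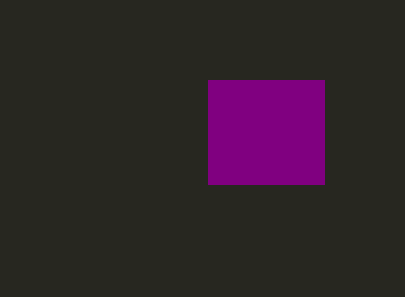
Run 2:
x0 = 208, y0 = 80, x1 = 324, y1 = 184, c = 'purple'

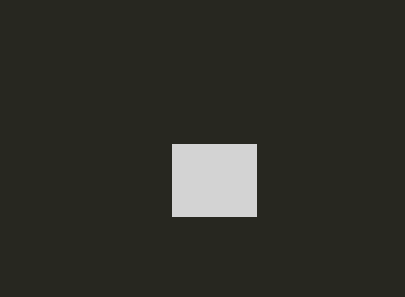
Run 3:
x0 = 172; y0 = 144; x1 = 256; y1 = 216; c = 'lightgray'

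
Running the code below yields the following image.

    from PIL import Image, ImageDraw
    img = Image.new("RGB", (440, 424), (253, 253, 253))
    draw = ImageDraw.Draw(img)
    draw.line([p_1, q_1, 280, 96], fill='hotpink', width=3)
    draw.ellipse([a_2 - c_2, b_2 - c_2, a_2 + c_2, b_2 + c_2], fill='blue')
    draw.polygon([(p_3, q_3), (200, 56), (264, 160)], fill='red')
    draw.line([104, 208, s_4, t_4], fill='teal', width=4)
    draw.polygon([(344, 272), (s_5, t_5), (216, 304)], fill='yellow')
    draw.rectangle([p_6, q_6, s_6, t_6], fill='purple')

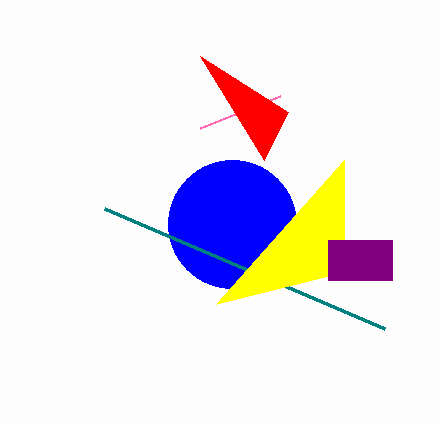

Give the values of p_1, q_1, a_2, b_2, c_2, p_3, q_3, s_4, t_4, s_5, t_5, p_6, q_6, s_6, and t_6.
p_1 = 200, q_1 = 128, a_2 = 232, b_2 = 224, c_2 = 64, p_3 = 288, q_3 = 112, s_4 = 384, t_4 = 328, s_5 = 344, t_5 = 160, p_6 = 328, q_6 = 240, s_6 = 392, t_6 = 280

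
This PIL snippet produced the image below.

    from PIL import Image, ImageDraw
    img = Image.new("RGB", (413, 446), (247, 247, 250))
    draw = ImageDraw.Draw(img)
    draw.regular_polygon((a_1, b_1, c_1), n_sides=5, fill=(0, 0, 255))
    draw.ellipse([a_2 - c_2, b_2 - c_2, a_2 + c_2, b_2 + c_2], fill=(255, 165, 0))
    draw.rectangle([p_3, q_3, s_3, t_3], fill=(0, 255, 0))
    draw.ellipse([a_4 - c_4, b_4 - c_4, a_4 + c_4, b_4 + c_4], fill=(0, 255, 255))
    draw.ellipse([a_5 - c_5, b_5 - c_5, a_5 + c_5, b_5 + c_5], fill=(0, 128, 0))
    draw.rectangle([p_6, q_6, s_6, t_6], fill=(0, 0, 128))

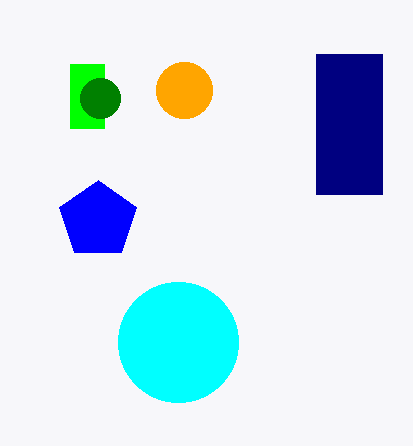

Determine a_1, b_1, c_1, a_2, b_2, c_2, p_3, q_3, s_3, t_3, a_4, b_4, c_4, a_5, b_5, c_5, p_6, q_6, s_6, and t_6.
a_1 = 98
b_1 = 220
c_1 = 40
a_2 = 184
b_2 = 90
c_2 = 28
p_3 = 70
q_3 = 64
s_3 = 104
t_3 = 128
a_4 = 178
b_4 = 342
c_4 = 60
a_5 = 100
b_5 = 98
c_5 = 20
p_6 = 316
q_6 = 54
s_6 = 382
t_6 = 194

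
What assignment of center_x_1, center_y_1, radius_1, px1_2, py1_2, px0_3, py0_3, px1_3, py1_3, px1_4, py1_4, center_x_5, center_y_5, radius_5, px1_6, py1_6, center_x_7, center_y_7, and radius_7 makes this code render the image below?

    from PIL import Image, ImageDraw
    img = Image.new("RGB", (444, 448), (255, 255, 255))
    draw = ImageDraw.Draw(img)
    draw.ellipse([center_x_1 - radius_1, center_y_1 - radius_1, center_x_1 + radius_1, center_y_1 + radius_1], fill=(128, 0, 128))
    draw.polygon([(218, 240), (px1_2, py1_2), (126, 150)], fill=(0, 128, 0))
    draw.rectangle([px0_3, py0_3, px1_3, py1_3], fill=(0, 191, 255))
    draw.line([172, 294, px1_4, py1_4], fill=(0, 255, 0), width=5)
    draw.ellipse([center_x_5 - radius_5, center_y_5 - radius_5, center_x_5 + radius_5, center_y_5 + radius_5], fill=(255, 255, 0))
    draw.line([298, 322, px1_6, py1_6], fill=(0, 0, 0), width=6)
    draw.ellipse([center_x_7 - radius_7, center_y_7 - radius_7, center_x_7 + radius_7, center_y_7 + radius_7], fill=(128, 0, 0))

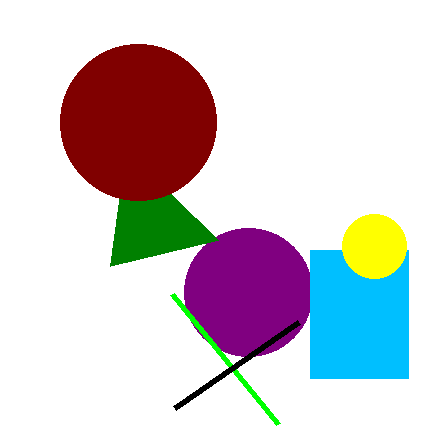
center_x_1 = 248
center_y_1 = 292
radius_1 = 64
px1_2 = 110
py1_2 = 266
px0_3 = 310
py0_3 = 250
px1_3 = 408
py1_3 = 378
px1_4 = 278
py1_4 = 424
center_x_5 = 374
center_y_5 = 246
radius_5 = 32
px1_6 = 174
py1_6 = 408
center_x_7 = 138
center_y_7 = 122
radius_7 = 78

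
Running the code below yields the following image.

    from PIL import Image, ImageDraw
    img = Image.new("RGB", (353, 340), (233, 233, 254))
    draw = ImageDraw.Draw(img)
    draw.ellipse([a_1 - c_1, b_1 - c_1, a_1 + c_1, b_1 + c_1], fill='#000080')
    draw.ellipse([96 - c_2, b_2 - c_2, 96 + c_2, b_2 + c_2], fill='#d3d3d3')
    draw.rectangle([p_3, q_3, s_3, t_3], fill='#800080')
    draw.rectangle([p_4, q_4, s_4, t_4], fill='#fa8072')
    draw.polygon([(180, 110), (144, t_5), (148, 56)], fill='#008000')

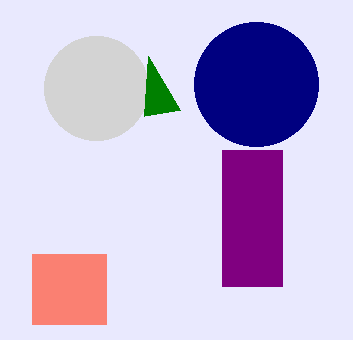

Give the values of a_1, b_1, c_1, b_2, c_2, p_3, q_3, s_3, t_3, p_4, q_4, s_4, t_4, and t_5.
a_1 = 256, b_1 = 84, c_1 = 62, b_2 = 88, c_2 = 52, p_3 = 222, q_3 = 150, s_3 = 282, t_3 = 286, p_4 = 32, q_4 = 254, s_4 = 106, t_4 = 324, t_5 = 116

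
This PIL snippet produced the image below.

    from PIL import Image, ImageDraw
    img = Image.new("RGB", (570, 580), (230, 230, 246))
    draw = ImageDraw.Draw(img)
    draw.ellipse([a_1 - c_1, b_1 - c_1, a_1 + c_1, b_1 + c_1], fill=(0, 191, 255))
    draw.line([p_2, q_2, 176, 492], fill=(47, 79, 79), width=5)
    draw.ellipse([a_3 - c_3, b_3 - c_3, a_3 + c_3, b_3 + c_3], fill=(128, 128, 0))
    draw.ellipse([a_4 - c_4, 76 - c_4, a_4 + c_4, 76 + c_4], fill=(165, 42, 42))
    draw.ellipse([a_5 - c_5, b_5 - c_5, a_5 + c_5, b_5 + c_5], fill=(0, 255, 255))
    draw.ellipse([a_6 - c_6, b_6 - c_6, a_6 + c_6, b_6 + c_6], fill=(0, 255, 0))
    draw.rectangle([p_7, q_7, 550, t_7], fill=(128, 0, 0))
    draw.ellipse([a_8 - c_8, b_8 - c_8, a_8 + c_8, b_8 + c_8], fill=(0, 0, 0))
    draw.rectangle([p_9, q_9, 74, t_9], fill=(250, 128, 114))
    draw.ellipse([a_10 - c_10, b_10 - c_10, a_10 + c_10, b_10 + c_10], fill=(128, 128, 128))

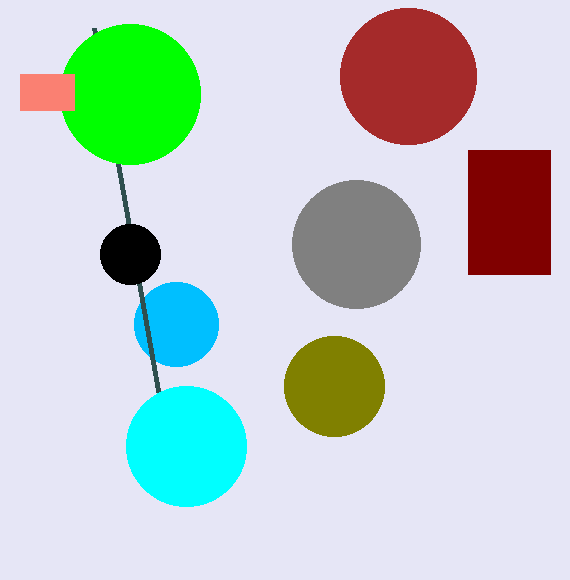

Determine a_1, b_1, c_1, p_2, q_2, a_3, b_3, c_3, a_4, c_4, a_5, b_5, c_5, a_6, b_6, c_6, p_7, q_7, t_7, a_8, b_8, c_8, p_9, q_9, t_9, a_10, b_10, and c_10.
a_1 = 176
b_1 = 324
c_1 = 42
p_2 = 94
q_2 = 28
a_3 = 334
b_3 = 386
c_3 = 50
a_4 = 408
c_4 = 68
a_5 = 186
b_5 = 446
c_5 = 60
a_6 = 130
b_6 = 94
c_6 = 70
p_7 = 468
q_7 = 150
t_7 = 274
a_8 = 130
b_8 = 254
c_8 = 30
p_9 = 20
q_9 = 74
t_9 = 110
a_10 = 356
b_10 = 244
c_10 = 64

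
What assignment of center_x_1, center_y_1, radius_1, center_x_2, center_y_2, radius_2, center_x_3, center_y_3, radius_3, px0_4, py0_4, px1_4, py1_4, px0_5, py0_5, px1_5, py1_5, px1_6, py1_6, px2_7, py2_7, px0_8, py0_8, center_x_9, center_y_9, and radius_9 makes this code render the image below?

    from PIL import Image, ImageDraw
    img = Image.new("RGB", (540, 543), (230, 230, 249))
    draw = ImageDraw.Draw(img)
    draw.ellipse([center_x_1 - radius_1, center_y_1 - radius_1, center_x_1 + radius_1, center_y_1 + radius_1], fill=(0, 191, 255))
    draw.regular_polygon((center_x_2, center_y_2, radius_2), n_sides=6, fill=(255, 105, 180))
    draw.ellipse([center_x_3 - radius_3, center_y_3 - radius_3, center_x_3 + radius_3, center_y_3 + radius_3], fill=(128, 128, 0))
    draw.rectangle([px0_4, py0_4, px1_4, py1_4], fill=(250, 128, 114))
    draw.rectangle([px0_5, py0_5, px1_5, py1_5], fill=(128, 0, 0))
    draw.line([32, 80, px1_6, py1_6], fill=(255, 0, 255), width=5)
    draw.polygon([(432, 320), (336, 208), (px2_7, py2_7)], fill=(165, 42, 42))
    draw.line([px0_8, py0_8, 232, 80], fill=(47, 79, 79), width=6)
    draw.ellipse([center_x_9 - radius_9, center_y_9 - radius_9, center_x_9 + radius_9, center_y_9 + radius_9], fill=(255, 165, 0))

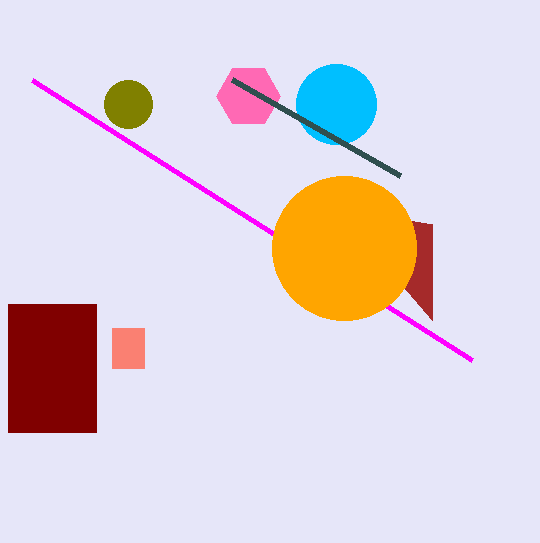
center_x_1 = 336, center_y_1 = 104, radius_1 = 40, center_x_2 = 248, center_y_2 = 96, radius_2 = 32, center_x_3 = 128, center_y_3 = 104, radius_3 = 24, px0_4 = 112, py0_4 = 328, px1_4 = 144, py1_4 = 368, px0_5 = 8, py0_5 = 304, px1_5 = 96, py1_5 = 432, px1_6 = 472, py1_6 = 360, px2_7 = 432, py2_7 = 224, px0_8 = 400, py0_8 = 176, center_x_9 = 344, center_y_9 = 248, radius_9 = 72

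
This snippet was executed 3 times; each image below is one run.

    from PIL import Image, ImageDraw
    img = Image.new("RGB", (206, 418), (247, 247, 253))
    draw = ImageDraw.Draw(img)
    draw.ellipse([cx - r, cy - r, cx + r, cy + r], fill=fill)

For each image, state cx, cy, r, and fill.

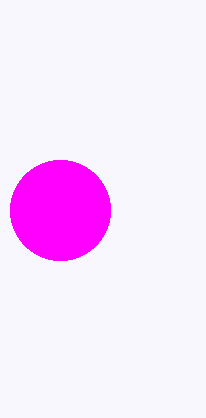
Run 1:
cx = 60
cy = 210
r = 50
fill = 'magenta'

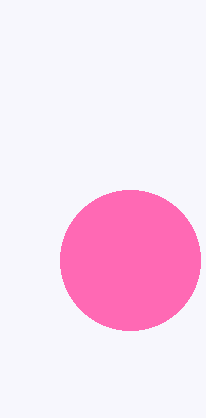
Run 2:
cx = 130; cy = 260; r = 70; fill = 'hotpink'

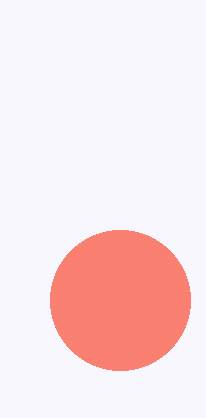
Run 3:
cx = 120, cy = 300, r = 70, fill = 'salmon'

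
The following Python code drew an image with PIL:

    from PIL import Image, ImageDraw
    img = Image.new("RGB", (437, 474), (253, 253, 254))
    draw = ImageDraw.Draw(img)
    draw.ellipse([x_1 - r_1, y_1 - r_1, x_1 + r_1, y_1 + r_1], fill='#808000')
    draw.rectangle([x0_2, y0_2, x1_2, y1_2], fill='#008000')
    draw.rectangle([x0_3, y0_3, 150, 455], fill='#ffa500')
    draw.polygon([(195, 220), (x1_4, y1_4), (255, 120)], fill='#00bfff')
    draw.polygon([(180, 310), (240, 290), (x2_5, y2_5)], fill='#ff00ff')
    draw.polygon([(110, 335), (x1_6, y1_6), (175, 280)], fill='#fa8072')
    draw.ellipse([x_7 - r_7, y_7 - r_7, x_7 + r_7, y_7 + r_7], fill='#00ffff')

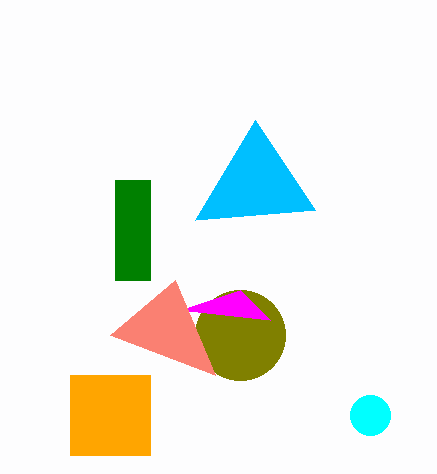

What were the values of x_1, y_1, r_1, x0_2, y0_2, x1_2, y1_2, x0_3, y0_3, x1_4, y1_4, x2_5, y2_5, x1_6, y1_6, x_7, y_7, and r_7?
x_1 = 240
y_1 = 335
r_1 = 45
x0_2 = 115
y0_2 = 180
x1_2 = 150
y1_2 = 280
x0_3 = 70
y0_3 = 375
x1_4 = 315
y1_4 = 210
x2_5 = 270
y2_5 = 320
x1_6 = 215
y1_6 = 375
x_7 = 370
y_7 = 415
r_7 = 20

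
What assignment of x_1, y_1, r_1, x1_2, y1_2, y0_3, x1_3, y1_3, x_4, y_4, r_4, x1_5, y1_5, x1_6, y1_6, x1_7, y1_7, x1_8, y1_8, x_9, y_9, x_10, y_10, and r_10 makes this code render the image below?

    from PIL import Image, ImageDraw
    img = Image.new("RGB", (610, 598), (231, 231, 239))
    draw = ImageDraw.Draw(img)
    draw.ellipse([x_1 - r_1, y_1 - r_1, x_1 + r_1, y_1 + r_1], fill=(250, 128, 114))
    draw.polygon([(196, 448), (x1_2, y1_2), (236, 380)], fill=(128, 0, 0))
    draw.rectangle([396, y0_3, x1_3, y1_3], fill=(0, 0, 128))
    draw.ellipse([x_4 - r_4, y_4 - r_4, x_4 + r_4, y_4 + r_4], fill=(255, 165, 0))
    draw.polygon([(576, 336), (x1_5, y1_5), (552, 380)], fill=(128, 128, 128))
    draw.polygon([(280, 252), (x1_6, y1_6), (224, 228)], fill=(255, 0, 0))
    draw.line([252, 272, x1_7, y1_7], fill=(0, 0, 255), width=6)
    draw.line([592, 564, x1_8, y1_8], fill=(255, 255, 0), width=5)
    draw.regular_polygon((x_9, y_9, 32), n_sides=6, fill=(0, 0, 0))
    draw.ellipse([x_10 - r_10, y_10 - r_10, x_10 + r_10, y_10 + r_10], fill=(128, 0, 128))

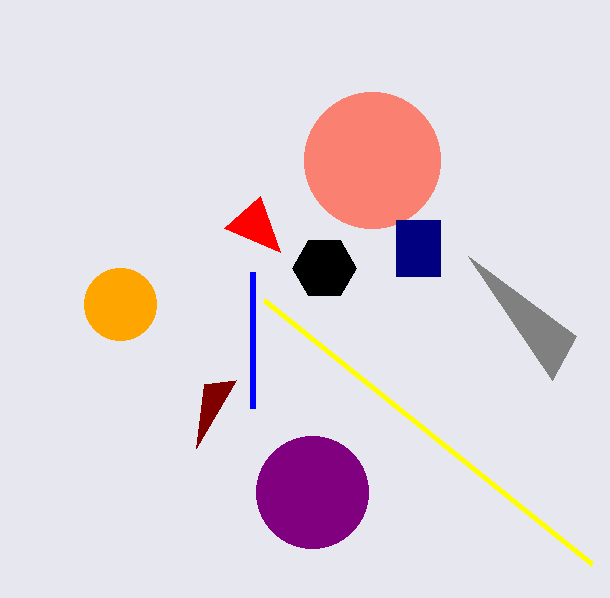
x_1 = 372; y_1 = 160; r_1 = 68; x1_2 = 204; y1_2 = 384; y0_3 = 220; x1_3 = 440; y1_3 = 276; x_4 = 120; y_4 = 304; r_4 = 36; x1_5 = 468; y1_5 = 256; x1_6 = 260; y1_6 = 196; x1_7 = 252; y1_7 = 408; x1_8 = 264; y1_8 = 300; x_9 = 324; y_9 = 268; x_10 = 312; y_10 = 492; r_10 = 56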